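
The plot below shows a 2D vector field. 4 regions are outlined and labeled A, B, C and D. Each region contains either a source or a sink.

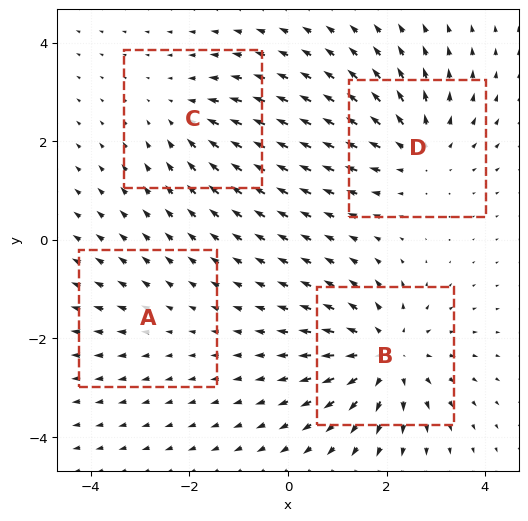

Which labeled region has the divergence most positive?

Divergence at each region's feature centre — A: about +2, B: about +6, C: about -3, D: about +4. Region B is most positive.

B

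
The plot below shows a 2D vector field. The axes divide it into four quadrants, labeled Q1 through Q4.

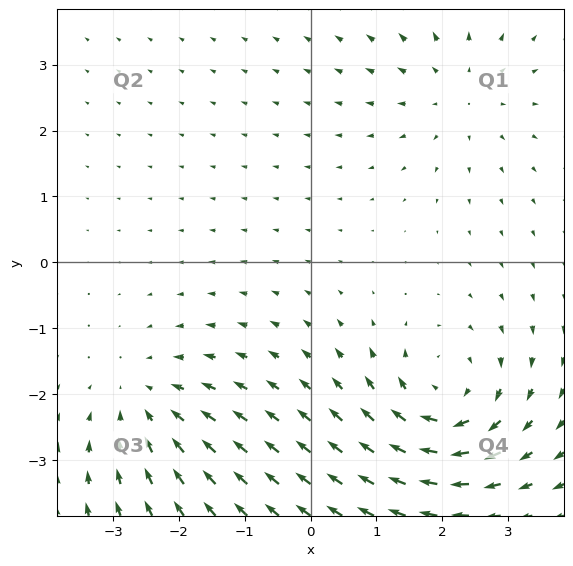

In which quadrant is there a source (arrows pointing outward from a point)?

The source sits at approximately (2.3, 2.6), which lies in quadrant Q1. The divergence there is about +3, positive as expected for a source.

Q1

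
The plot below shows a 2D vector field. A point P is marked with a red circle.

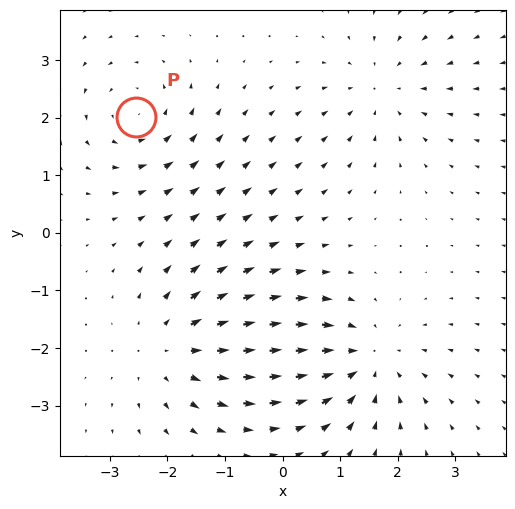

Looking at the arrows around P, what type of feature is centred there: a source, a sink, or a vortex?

vortex

At P (-2.6, 2.0) the arrows circulate counterclockwise. Divergence ≈0, curl about +3 — near-zero divergence with nonzero curl is a vortex.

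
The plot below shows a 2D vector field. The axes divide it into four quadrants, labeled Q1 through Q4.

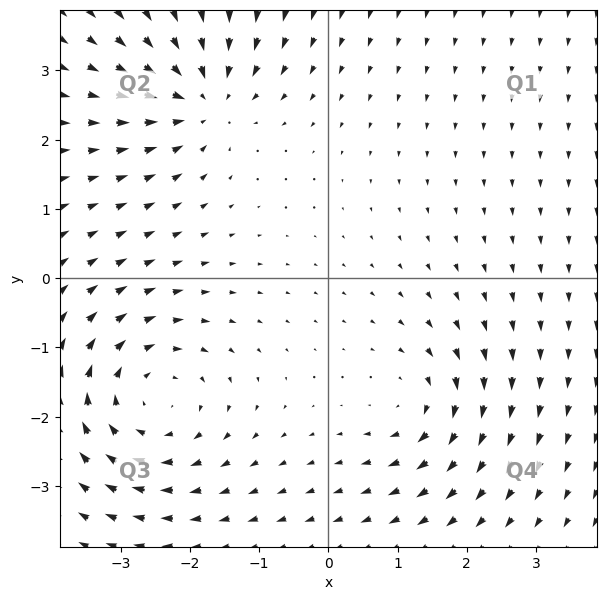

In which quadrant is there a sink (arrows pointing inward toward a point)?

The sink sits at approximately (-1.8, 2.6), which lies in quadrant Q2. The divergence there is about -4, negative as expected for a sink.

Q2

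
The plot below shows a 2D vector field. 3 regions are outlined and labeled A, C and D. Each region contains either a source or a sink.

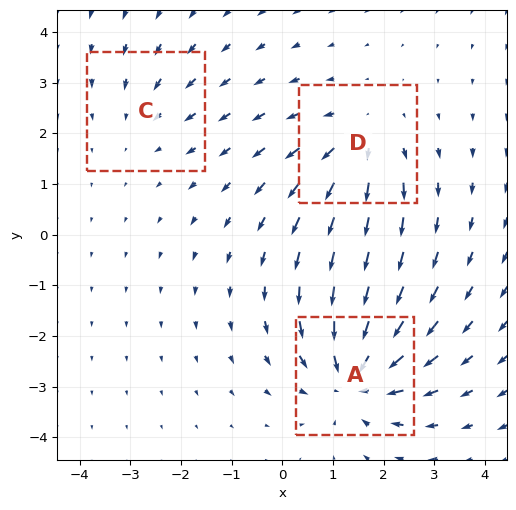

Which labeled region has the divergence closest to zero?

C

Divergence at each region's feature centre — A: about -5, C: about -2, D: about +3. Region C is closest to zero.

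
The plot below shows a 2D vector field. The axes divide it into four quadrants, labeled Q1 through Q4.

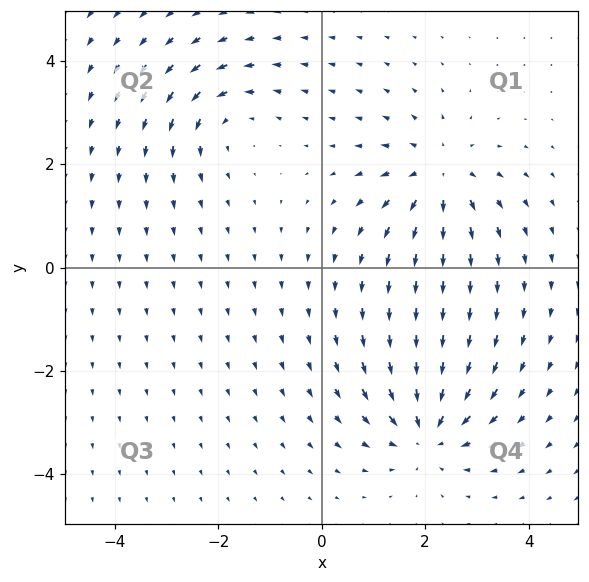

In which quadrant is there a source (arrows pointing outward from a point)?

The source sits at approximately (2.3, 1.8), which lies in quadrant Q1. The divergence there is about +5, positive as expected for a source.

Q1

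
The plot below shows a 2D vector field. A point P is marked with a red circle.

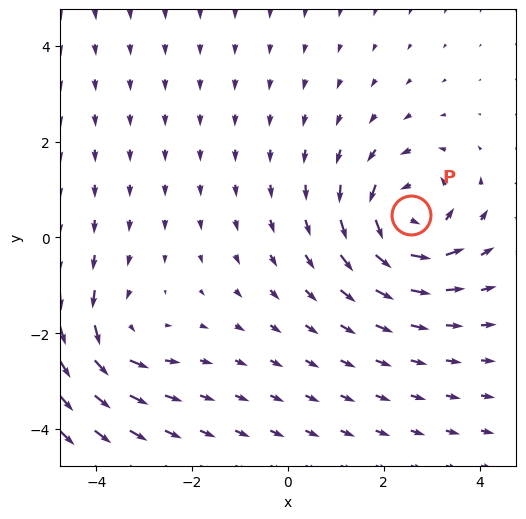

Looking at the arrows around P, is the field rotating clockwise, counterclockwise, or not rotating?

Near P at (2.6, 0.5) the arrows circulate counterclockwise. The curl (z-component) there is about +5; positive curl means counterclockwise rotation.

counterclockwise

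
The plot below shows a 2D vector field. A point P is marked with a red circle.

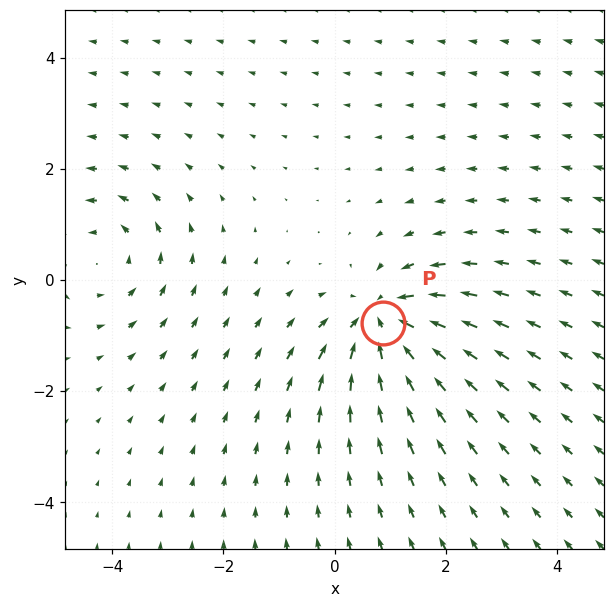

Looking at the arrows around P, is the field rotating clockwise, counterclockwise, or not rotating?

not rotating

Near P at (0.9, -0.8) the arrows show no circulation. The curl there is ≈0.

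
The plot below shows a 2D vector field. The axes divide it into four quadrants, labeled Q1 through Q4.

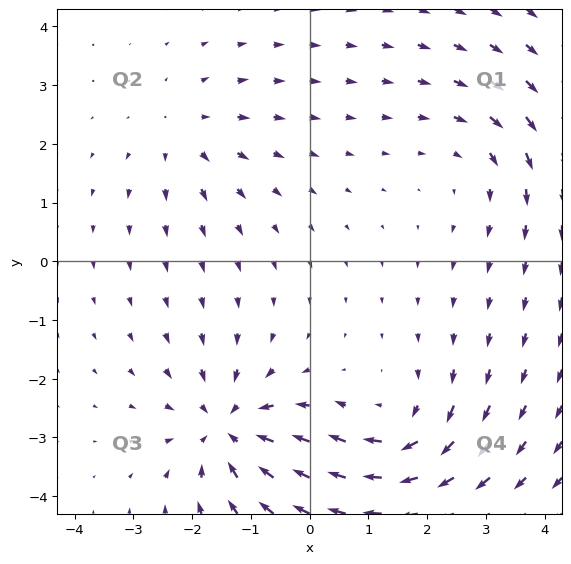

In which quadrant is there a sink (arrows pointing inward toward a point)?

Q3

The sink sits at approximately (-1.4, -2.8), which lies in quadrant Q3. The divergence there is about -6, negative as expected for a sink.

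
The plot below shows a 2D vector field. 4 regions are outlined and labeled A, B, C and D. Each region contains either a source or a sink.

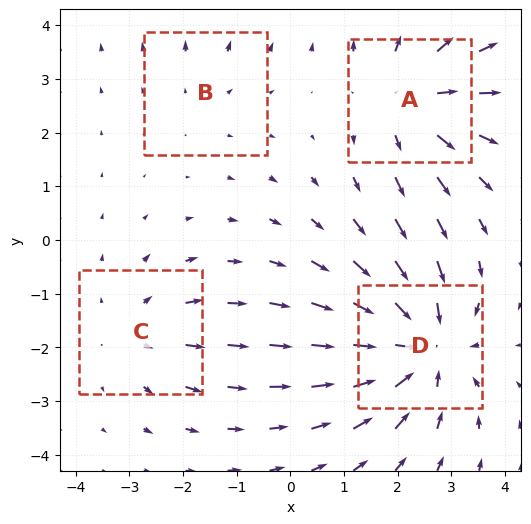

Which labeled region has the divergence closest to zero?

Divergence at each region's feature centre — A: about +4, B: about +2, C: about +3, D: about -6. Region B is closest to zero.

B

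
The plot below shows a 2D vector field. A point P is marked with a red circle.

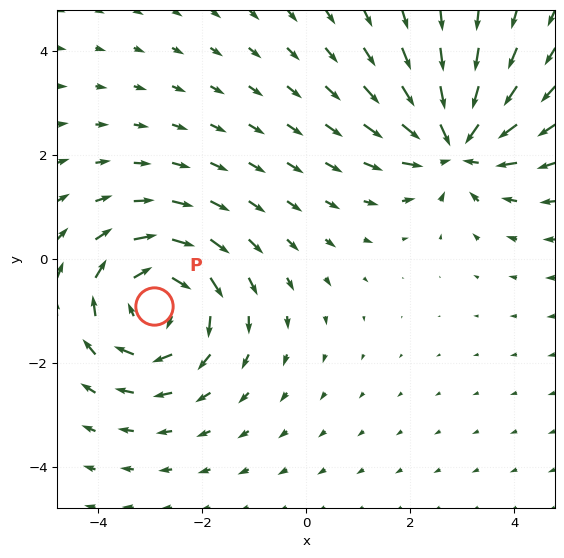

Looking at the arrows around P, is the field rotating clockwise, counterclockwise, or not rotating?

Near P at (-2.9, -0.9) the arrows circulate clockwise. The curl (z-component) there is about -4; negative curl means clockwise rotation.

clockwise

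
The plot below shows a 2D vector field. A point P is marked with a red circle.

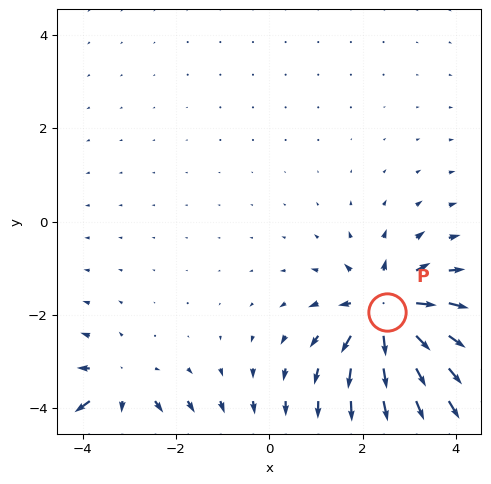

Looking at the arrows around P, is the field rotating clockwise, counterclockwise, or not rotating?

Near P at (2.5, -1.9) the arrows show no circulation. The curl there is ≈0.

not rotating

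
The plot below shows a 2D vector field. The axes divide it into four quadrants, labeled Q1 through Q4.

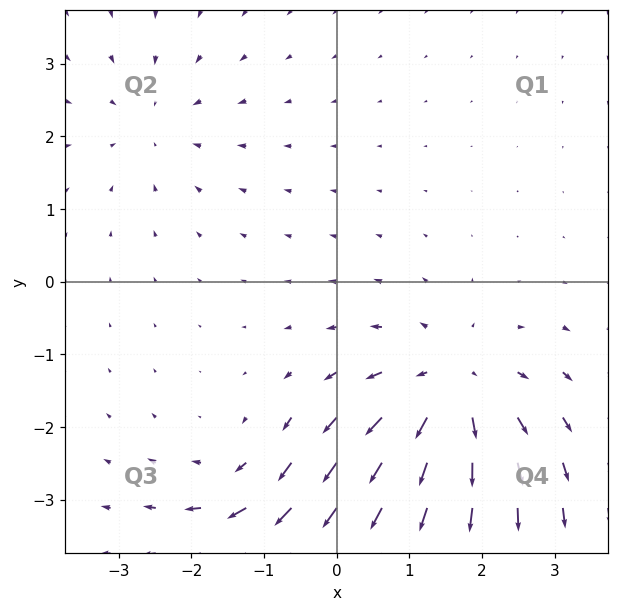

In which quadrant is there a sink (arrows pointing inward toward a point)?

Q2

The sink sits at approximately (-2.5, 2.2), which lies in quadrant Q2. The divergence there is about -3, negative as expected for a sink.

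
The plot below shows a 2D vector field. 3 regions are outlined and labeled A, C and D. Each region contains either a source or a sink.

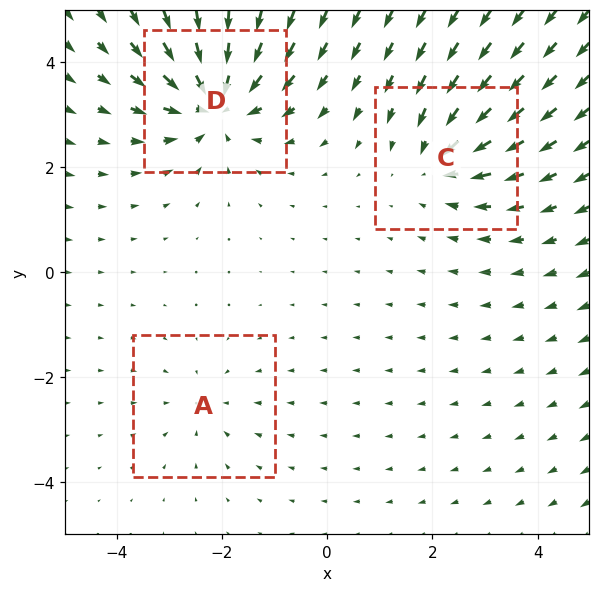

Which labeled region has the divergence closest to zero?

Divergence at each region's feature centre — A: about -2, C: about -3, D: about -5. Region A is closest to zero.

A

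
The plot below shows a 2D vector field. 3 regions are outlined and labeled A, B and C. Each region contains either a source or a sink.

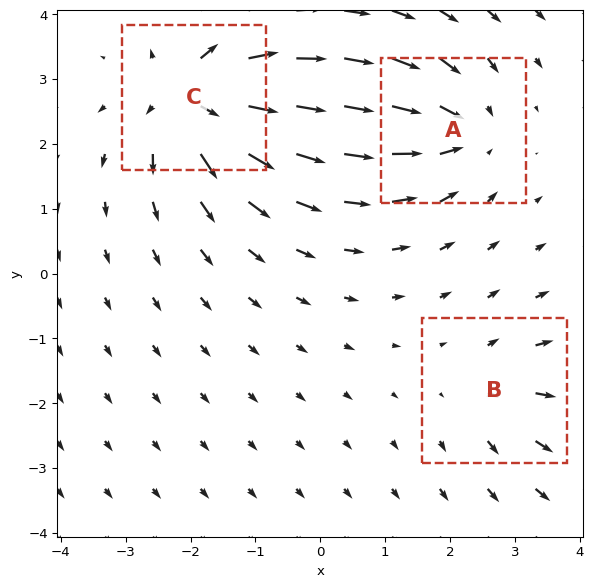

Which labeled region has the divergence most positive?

C

Divergence at each region's feature centre — A: about -4, B: about +2, C: about +5. Region C is most positive.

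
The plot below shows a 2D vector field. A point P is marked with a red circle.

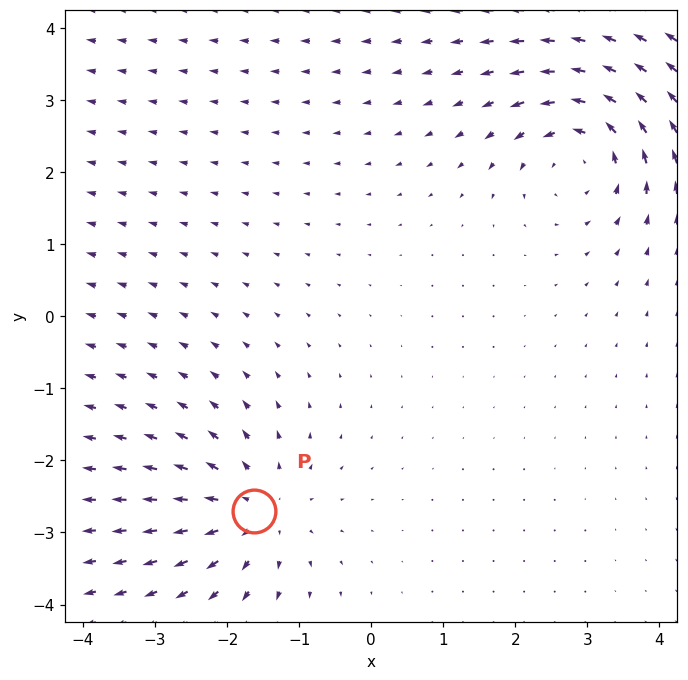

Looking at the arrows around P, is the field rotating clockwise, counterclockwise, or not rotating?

not rotating

Near P at (-1.6, -2.7) the arrows show no circulation. The curl there is ≈0.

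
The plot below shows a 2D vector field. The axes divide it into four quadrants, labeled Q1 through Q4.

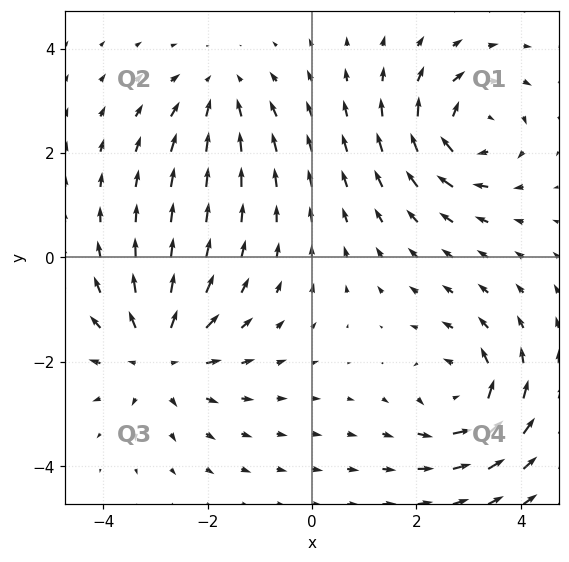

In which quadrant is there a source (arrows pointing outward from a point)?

Q3

The source sits at approximately (-2.9, -1.9), which lies in quadrant Q3. The divergence there is about +5, positive as expected for a source.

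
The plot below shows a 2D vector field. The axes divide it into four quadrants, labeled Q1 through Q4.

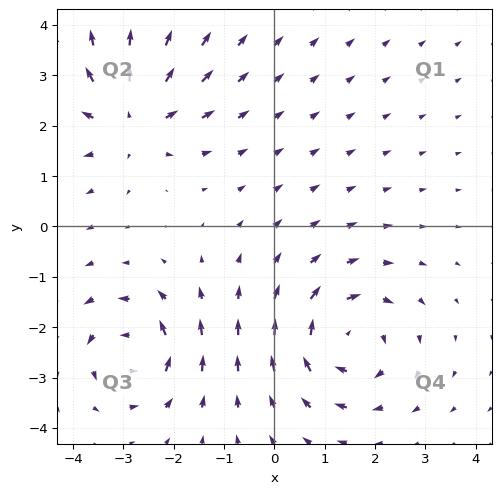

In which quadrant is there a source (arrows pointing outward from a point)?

Q2

The source sits at approximately (-2.8, 2.1), which lies in quadrant Q2. The divergence there is about +5, positive as expected for a source.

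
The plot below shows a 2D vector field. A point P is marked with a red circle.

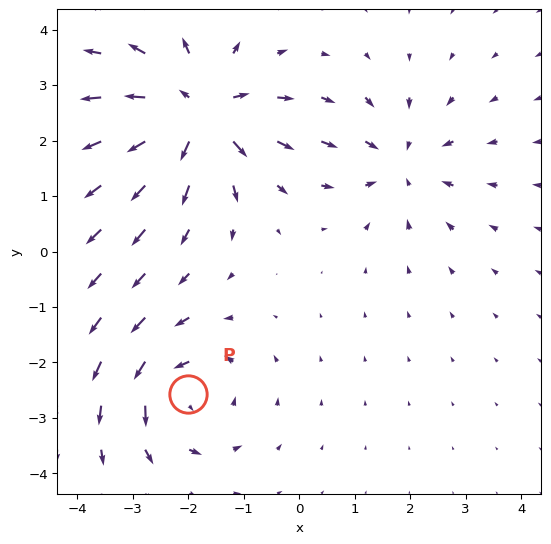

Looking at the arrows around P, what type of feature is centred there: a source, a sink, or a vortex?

vortex

At P (-2.0, -2.6) the arrows circulate counterclockwise. Divergence ≈0, curl about +4 — near-zero divergence with nonzero curl is a vortex.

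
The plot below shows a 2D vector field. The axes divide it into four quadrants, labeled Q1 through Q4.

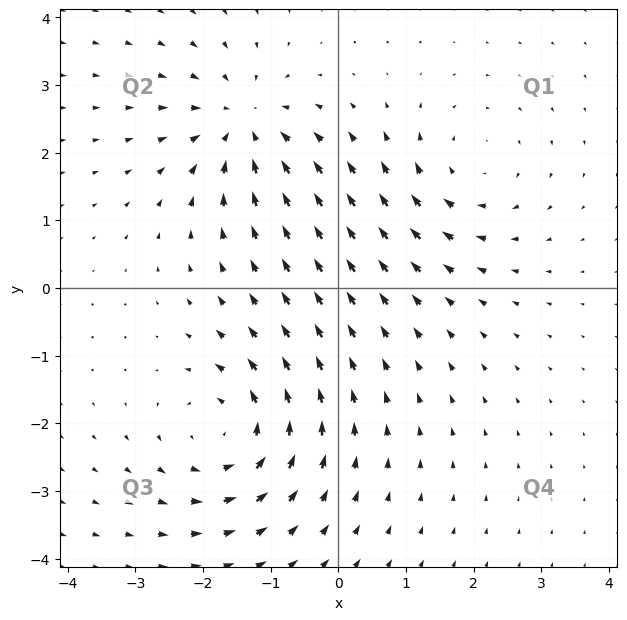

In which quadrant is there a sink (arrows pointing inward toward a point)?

Q2

The sink sits at approximately (-1.4, 2.4), which lies in quadrant Q2. The divergence there is about -5, negative as expected for a sink.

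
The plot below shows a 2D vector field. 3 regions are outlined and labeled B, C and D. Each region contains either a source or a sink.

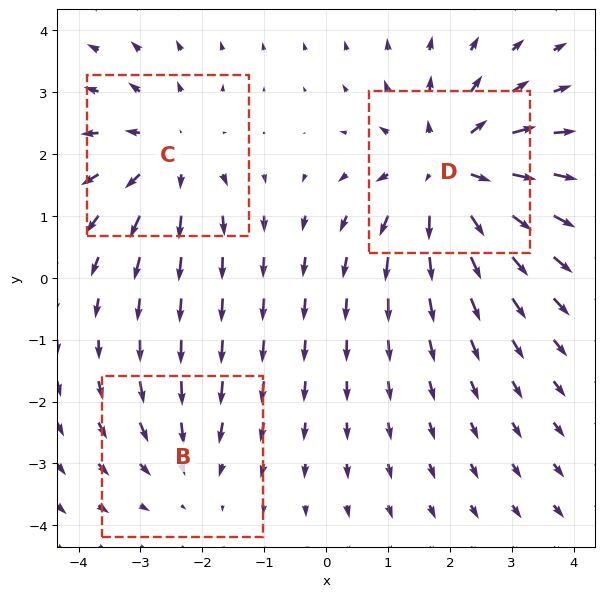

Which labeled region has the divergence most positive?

Divergence at each region's feature centre — B: about -2, C: about +3, D: about +4. Region D is most positive.

D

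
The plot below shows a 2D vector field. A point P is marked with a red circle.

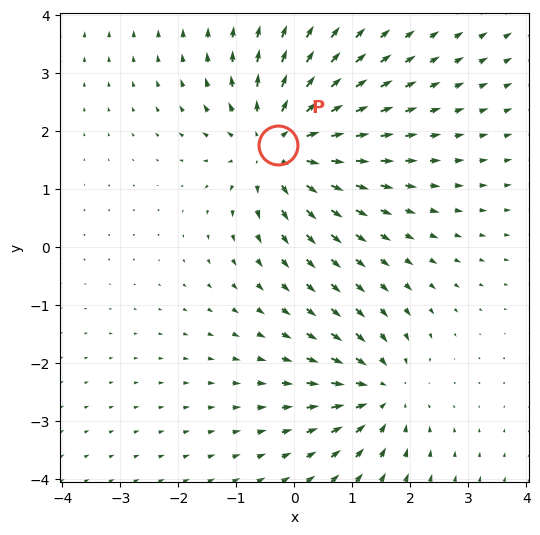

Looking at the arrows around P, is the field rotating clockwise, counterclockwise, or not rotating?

not rotating

Near P at (-0.3, 1.8) the arrows show no circulation. The curl there is ≈0.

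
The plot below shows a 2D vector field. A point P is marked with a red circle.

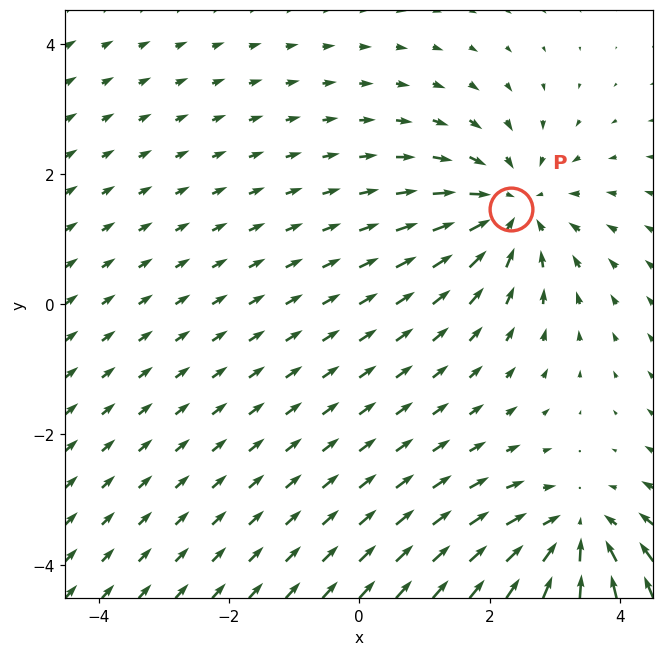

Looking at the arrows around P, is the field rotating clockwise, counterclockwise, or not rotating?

Near P at (2.3, 1.5) the arrows show no circulation. The curl there is ≈0.

not rotating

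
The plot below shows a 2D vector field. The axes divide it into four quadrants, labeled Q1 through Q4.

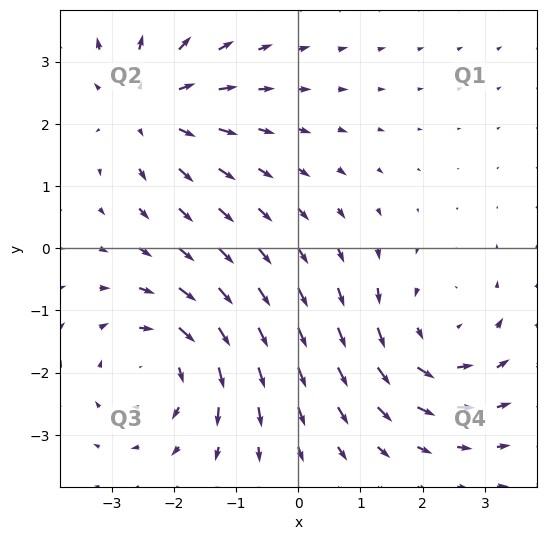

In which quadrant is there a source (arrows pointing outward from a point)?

Q2

The source sits at approximately (-2.4, 2.3), which lies in quadrant Q2. The divergence there is about +4, positive as expected for a source.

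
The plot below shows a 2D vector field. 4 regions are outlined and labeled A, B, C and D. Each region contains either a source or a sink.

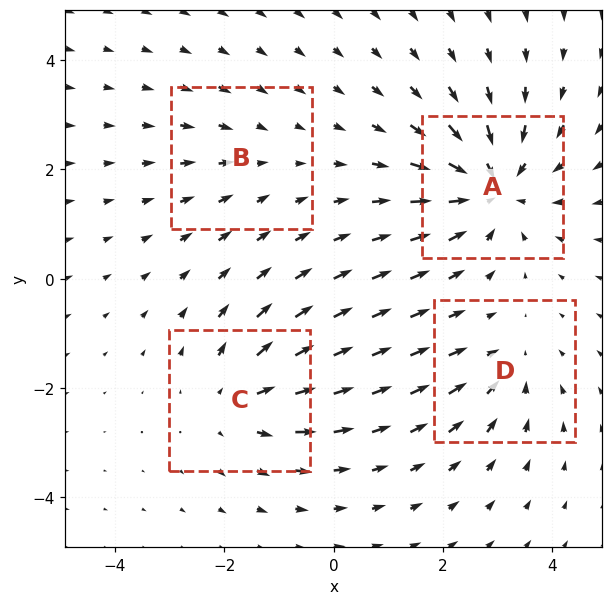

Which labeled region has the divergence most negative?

Divergence at each region's feature centre — A: about -6, B: about -2, C: about +4, D: about -3. Region A is most negative.

A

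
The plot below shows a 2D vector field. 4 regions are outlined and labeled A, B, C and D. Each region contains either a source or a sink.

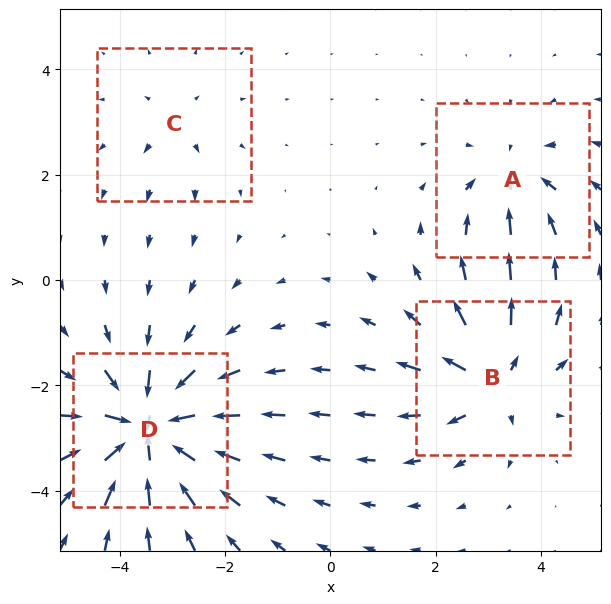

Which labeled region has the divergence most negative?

D

Divergence at each region's feature centre — A: about -4, B: about +6, C: about +2, D: about -9. Region D is most negative.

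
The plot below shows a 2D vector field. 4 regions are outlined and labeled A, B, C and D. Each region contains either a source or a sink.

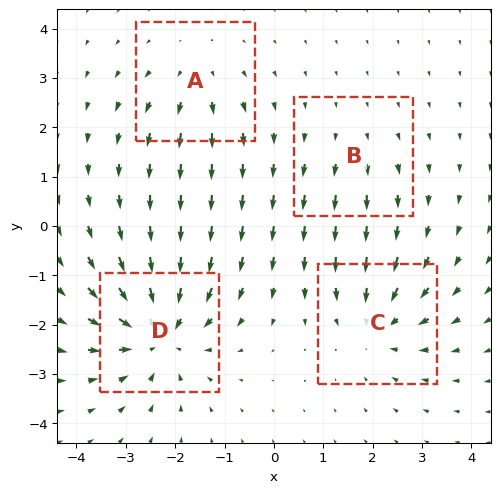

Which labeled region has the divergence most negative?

Divergence at each region's feature centre — A: about +3, B: about +2, C: about -5, D: about -7. Region D is most negative.

D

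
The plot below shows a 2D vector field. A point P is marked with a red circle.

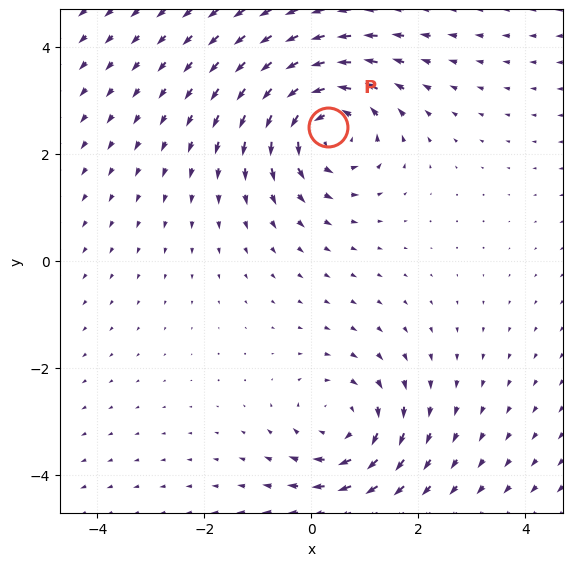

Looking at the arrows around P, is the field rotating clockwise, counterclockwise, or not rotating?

counterclockwise

Near P at (0.3, 2.5) the arrows circulate counterclockwise. The curl (z-component) there is about +4; positive curl means counterclockwise rotation.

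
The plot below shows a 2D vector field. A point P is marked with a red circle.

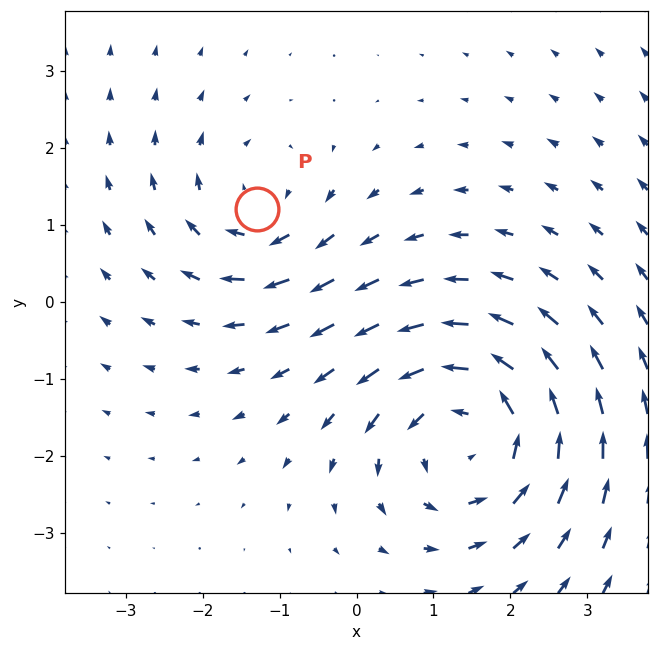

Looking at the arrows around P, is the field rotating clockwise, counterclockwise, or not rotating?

clockwise

Near P at (-1.3, 1.2) the arrows circulate clockwise. The curl (z-component) there is about -3; negative curl means clockwise rotation.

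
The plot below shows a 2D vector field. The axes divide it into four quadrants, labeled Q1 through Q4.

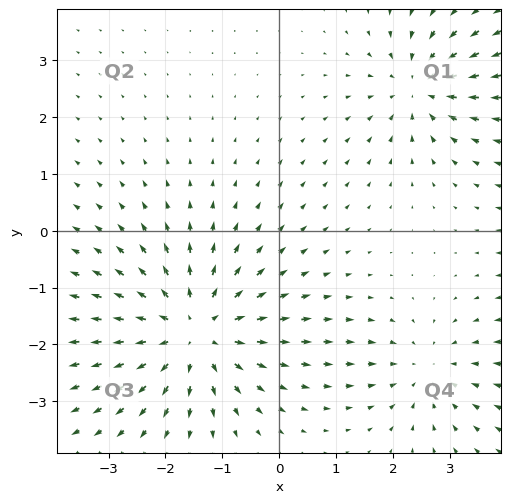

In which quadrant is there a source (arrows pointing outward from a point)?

The source sits at approximately (-1.5, -1.8), which lies in quadrant Q3. The divergence there is about +4, positive as expected for a source.

Q3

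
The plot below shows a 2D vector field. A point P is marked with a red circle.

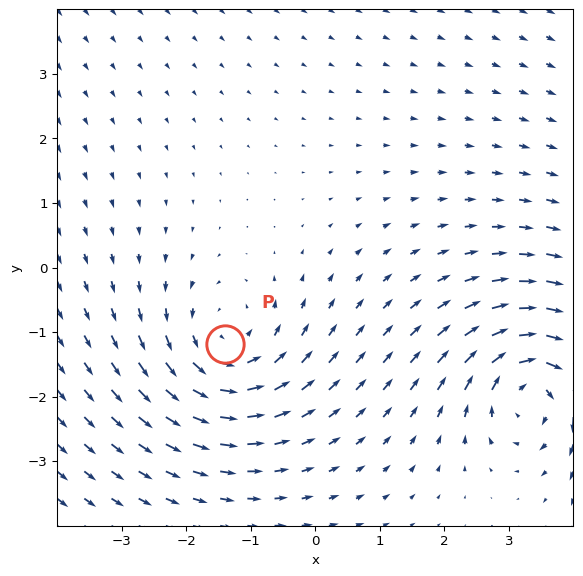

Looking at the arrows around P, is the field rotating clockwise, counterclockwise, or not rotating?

Near P at (-1.4, -1.2) the arrows circulate counterclockwise. The curl (z-component) there is about +3; positive curl means counterclockwise rotation.

counterclockwise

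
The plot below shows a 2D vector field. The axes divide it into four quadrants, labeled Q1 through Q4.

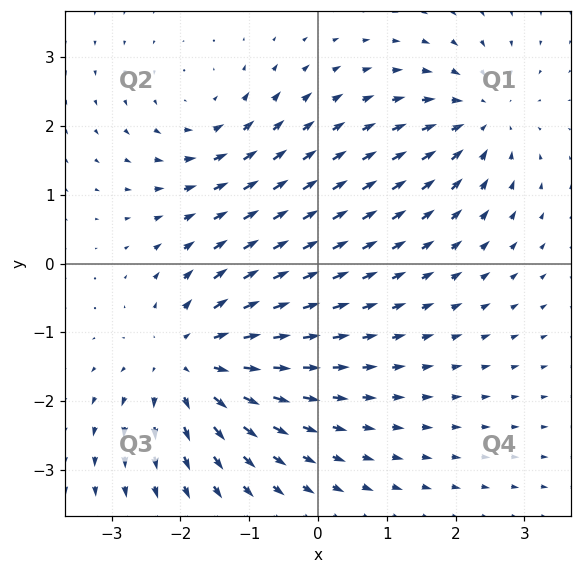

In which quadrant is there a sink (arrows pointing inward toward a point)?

The sink sits at approximately (2.4, 2.1), which lies in quadrant Q1. The divergence there is about -3, negative as expected for a sink.

Q1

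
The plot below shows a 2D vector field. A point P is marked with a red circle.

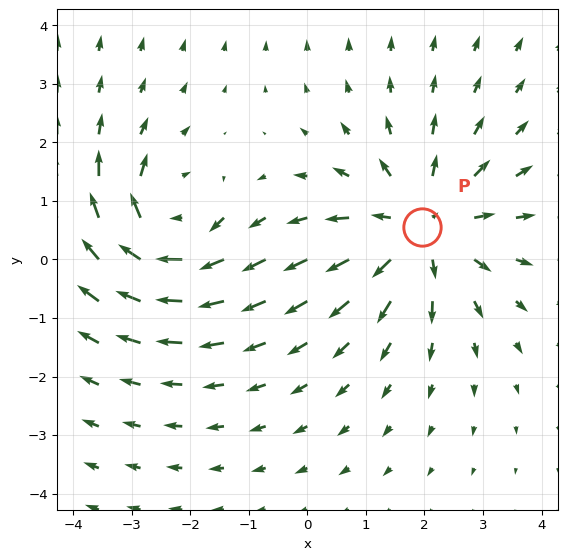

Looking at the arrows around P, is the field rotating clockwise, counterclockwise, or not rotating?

Near P at (2.0, 0.6) the arrows show no circulation. The curl there is ≈0.

not rotating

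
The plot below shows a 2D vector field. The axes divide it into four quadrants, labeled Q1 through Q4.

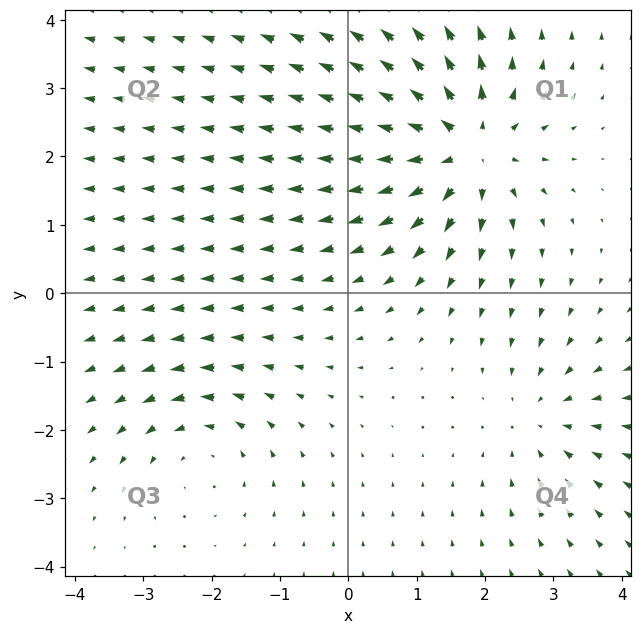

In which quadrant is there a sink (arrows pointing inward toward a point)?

The sink sits at approximately (2.8, -1.8), which lies in quadrant Q4. The divergence there is about -3, negative as expected for a sink.

Q4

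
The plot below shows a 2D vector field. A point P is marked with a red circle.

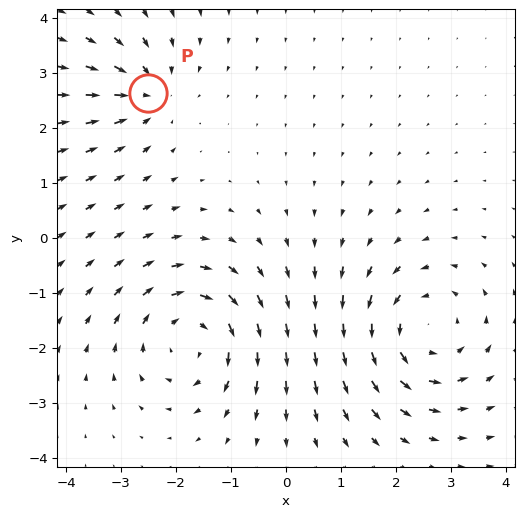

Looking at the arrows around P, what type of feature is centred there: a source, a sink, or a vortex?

sink

At P (-2.5, 2.6) the arrows converge inward. Divergence about -3, curl ≈0 — negative divergence with near-zero curl is a sink.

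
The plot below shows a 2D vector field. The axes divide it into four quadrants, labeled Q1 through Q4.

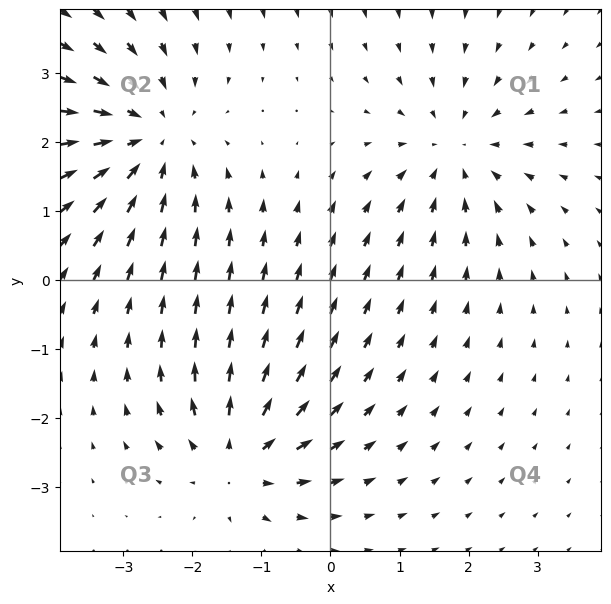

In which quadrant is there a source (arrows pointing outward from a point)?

The source sits at approximately (-1.3, -2.6), which lies in quadrant Q3. The divergence there is about +4, positive as expected for a source.

Q3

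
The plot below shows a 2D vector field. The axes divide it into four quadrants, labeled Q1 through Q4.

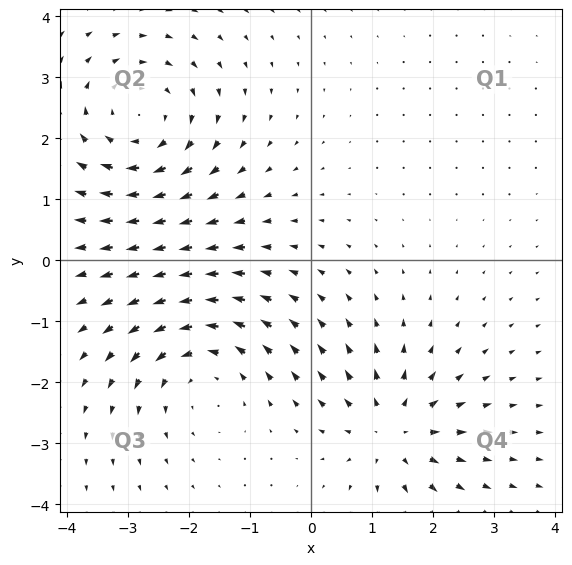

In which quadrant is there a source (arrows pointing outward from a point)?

The source sits at approximately (1.3, -2.8), which lies in quadrant Q4. The divergence there is about +4, positive as expected for a source.

Q4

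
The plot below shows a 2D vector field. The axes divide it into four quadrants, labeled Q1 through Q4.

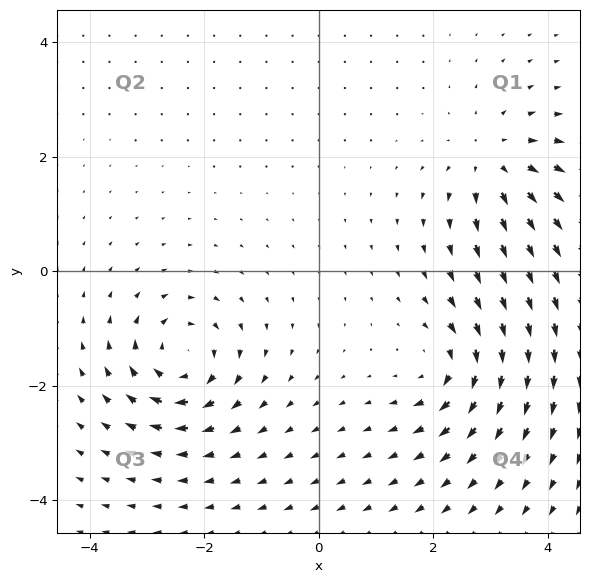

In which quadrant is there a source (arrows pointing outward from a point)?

Q1

The source sits at approximately (3.1, 1.9), which lies in quadrant Q1. The divergence there is about +4, positive as expected for a source.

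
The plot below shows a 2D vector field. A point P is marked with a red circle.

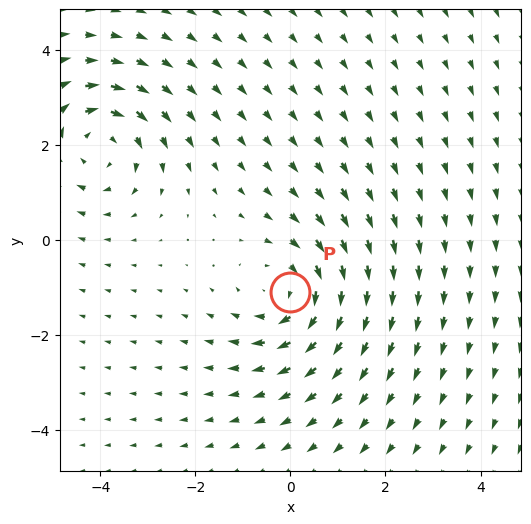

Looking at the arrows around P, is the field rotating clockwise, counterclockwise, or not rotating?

clockwise

Near P at (-0.0, -1.1) the arrows circulate clockwise. The curl (z-component) there is about -2; negative curl means clockwise rotation.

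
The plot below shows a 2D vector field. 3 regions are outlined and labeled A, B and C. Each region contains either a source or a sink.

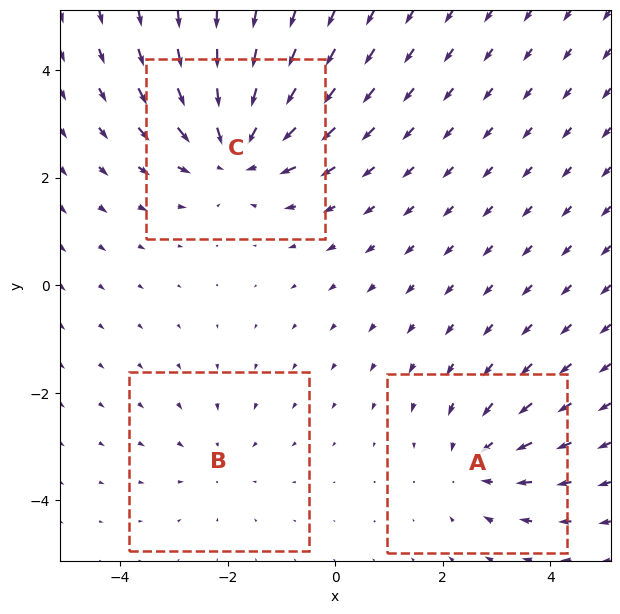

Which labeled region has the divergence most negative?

Divergence at each region's feature centre — A: about -3, B: about -2, C: about -5. Region C is most negative.

C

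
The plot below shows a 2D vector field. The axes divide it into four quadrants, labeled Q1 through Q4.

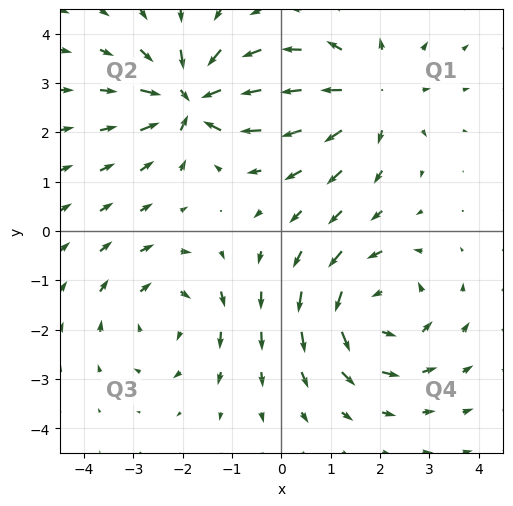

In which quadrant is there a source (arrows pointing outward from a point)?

Q1

The source sits at approximately (1.8, 2.8), which lies in quadrant Q1. The divergence there is about +3, positive as expected for a source.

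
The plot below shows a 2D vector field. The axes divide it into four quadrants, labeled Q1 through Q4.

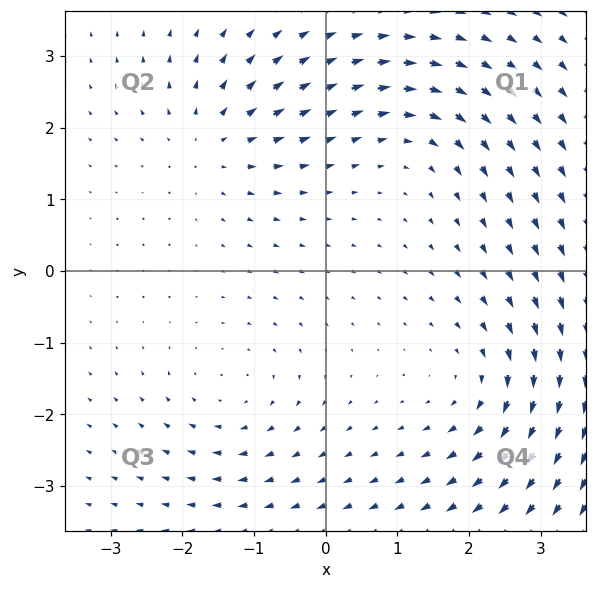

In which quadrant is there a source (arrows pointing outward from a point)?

Q2

The source sits at approximately (-1.6, 1.8), which lies in quadrant Q2. The divergence there is about +4, positive as expected for a source.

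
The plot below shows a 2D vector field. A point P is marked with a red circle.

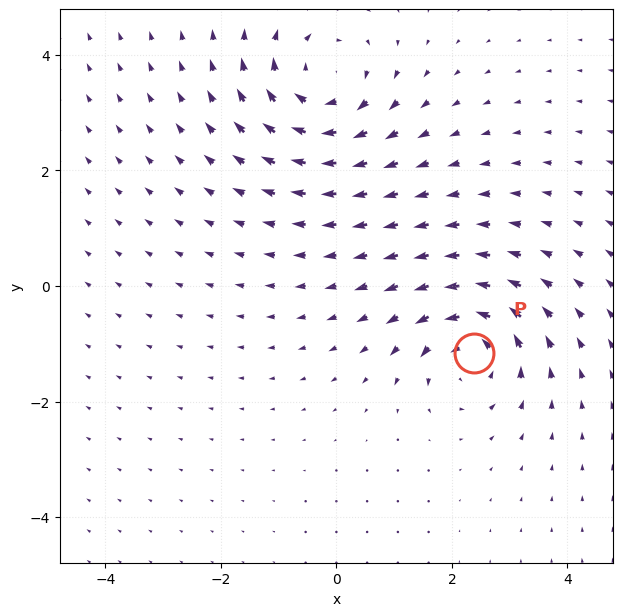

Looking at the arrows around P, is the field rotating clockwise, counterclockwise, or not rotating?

Near P at (2.4, -1.2) the arrows circulate counterclockwise. The curl (z-component) there is about +5; positive curl means counterclockwise rotation.

counterclockwise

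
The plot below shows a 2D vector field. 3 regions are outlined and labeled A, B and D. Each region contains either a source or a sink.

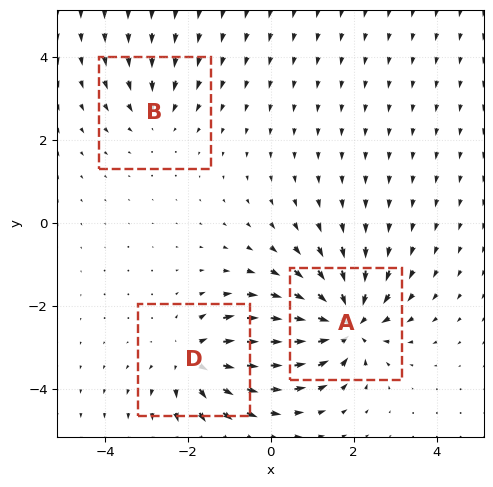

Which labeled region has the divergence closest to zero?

B

Divergence at each region's feature centre — A: about -5, B: about -2, D: about +4. Region B is closest to zero.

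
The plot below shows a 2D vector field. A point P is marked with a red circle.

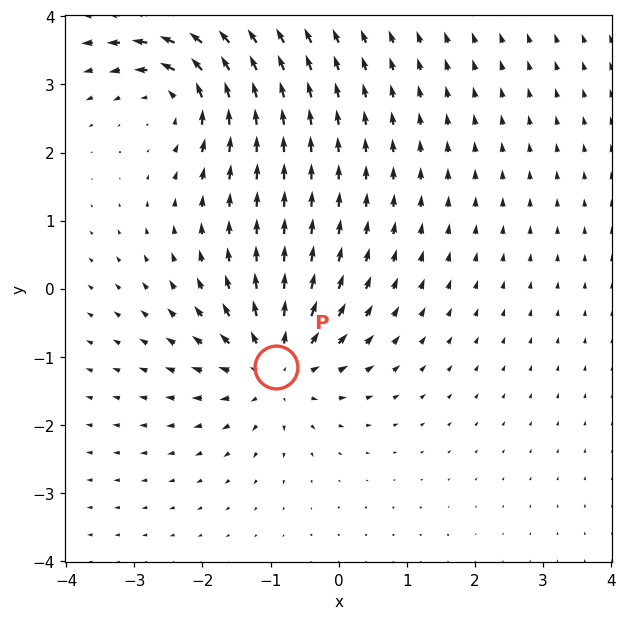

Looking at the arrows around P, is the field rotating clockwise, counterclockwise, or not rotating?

not rotating

Near P at (-0.9, -1.1) the arrows show no circulation. The curl there is ≈0.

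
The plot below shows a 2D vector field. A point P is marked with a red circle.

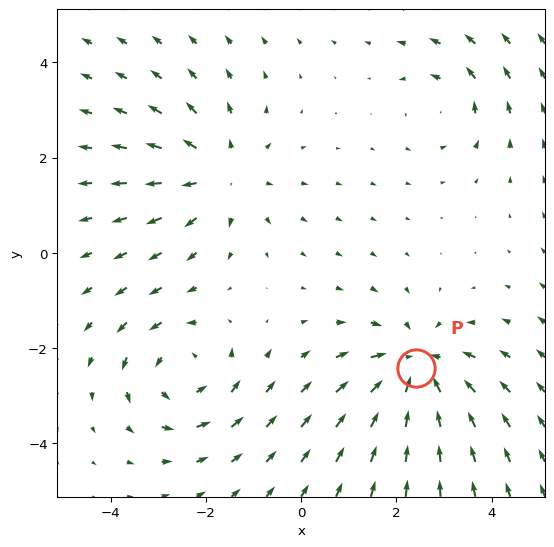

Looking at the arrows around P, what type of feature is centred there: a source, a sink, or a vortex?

At P (2.4, -2.4) the arrows converge inward. Divergence about -5, curl ≈0 — negative divergence with near-zero curl is a sink.

sink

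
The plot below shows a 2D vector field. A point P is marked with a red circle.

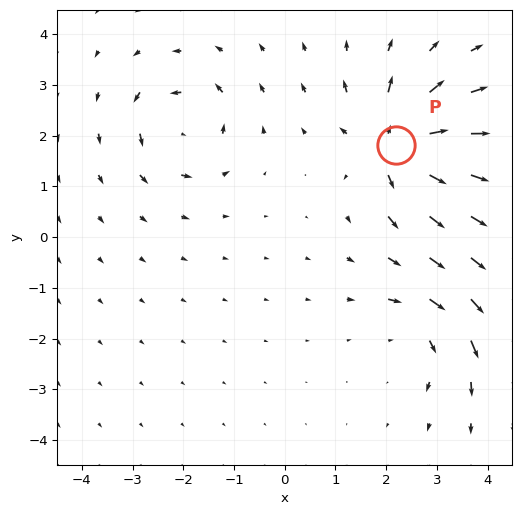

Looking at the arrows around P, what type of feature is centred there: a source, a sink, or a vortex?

source

At P (2.2, 1.8) the arrows spread outward. Divergence about +7, curl ≈0 — positive divergence with near-zero curl is a source.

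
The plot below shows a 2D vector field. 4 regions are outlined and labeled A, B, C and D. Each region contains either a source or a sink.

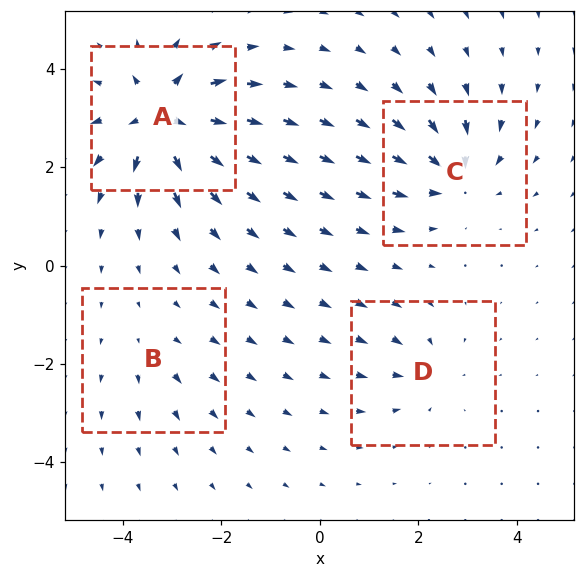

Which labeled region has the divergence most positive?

Divergence at each region's feature centre — A: about +8, B: about +2, C: about -6, D: about -4. Region A is most positive.

A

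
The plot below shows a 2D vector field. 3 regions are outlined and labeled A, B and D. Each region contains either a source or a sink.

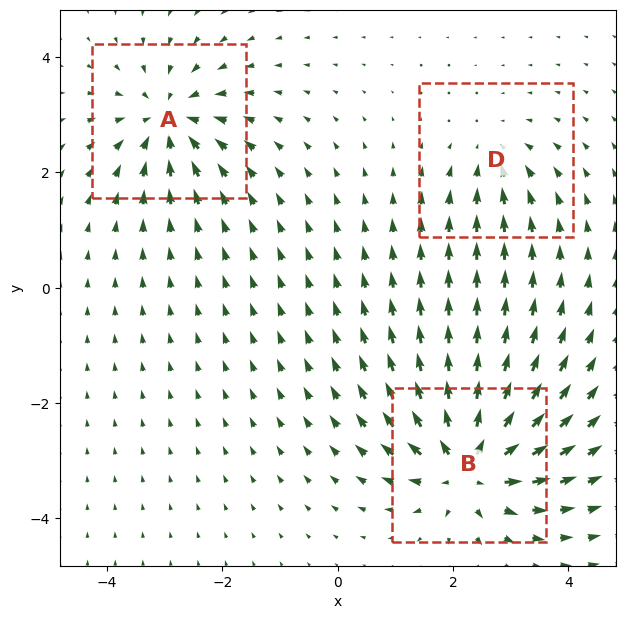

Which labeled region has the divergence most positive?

B

Divergence at each region's feature centre — A: about -4, B: about +6, D: about -3. Region B is most positive.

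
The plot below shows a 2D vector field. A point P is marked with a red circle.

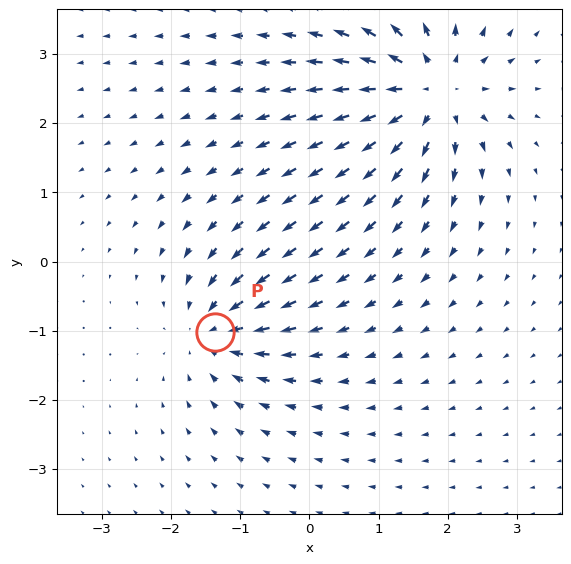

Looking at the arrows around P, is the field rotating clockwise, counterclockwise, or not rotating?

Near P at (-1.4, -1.0) the arrows show no circulation. The curl there is ≈0.

not rotating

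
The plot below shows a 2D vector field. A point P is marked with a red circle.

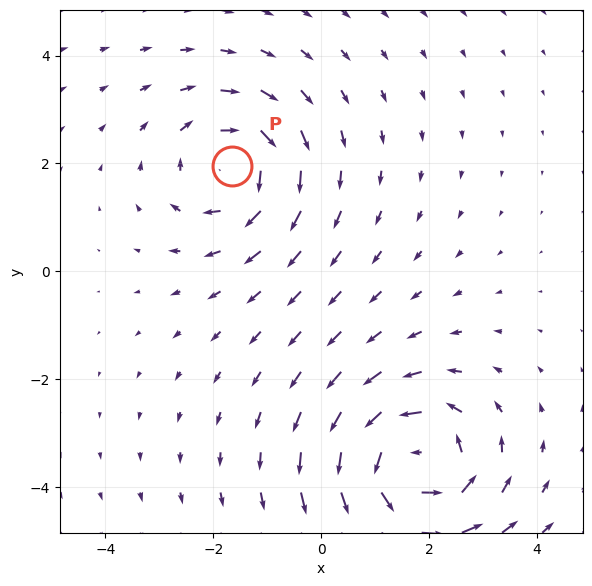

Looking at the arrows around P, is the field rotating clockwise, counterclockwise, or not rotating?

clockwise

Near P at (-1.7, 1.9) the arrows circulate clockwise. The curl (z-component) there is about -3; negative curl means clockwise rotation.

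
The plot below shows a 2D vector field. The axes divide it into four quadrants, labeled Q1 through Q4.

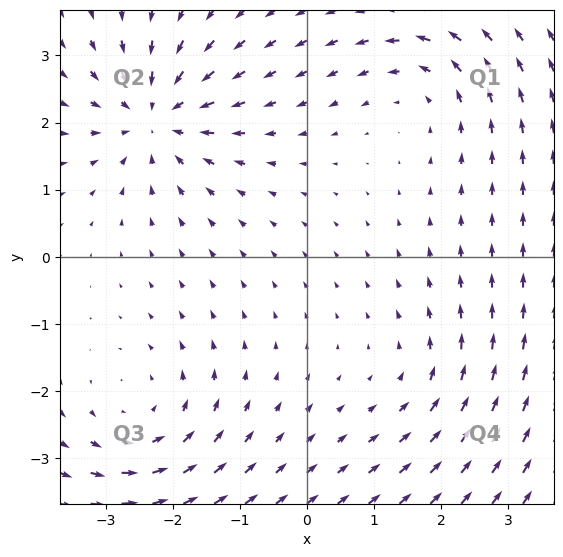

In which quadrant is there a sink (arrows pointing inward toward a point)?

The sink sits at approximately (-2.2, 2.1), which lies in quadrant Q2. The divergence there is about -6, negative as expected for a sink.

Q2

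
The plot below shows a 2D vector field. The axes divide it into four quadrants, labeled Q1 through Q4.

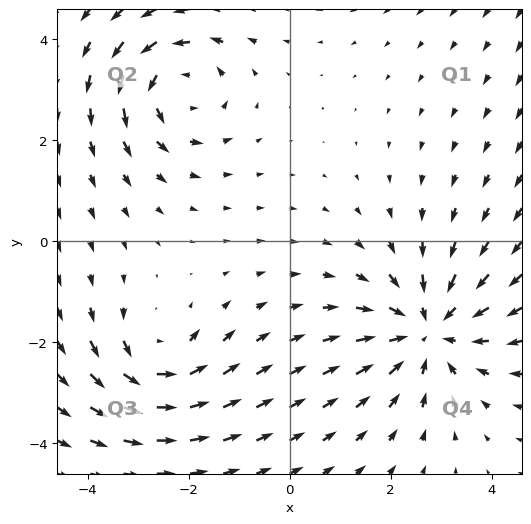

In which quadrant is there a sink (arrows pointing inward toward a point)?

The sink sits at approximately (2.7, -1.8), which lies in quadrant Q4. The divergence there is about -4, negative as expected for a sink.

Q4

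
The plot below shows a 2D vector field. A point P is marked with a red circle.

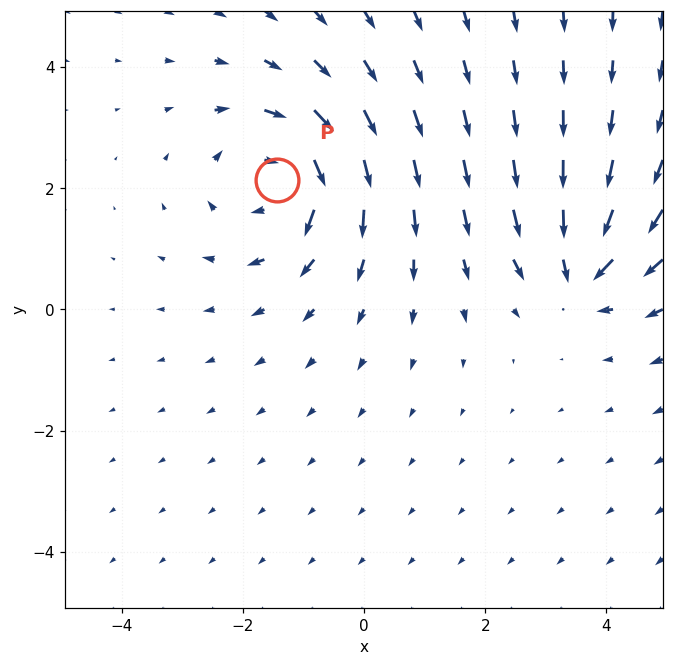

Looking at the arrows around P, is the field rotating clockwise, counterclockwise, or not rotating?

clockwise

Near P at (-1.4, 2.1) the arrows circulate clockwise. The curl (z-component) there is about -4; negative curl means clockwise rotation.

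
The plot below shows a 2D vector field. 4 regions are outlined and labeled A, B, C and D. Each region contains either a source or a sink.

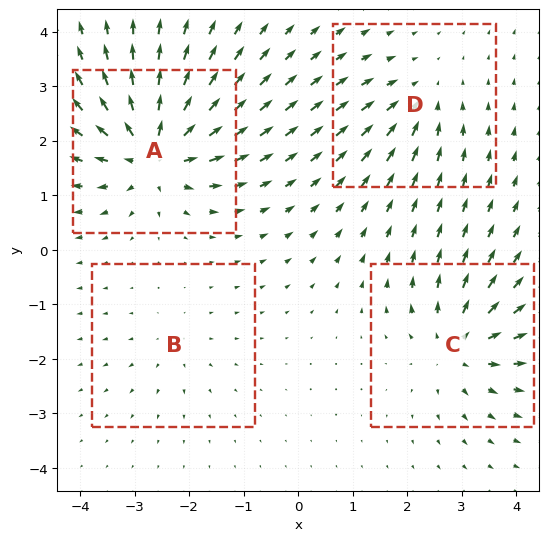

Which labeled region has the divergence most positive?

Divergence at each region's feature centre — A: about +9, B: about +3, C: about +6, D: about -4. Region A is most positive.

A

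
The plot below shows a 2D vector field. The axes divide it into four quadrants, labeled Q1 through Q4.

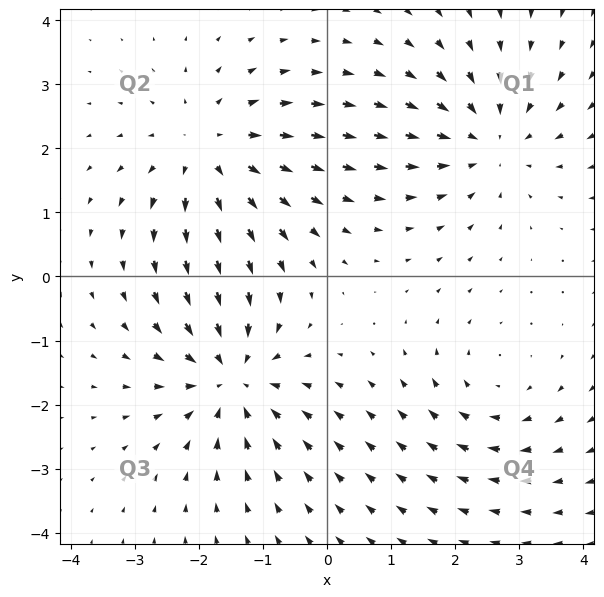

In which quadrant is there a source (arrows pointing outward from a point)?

Q2

The source sits at approximately (-1.8, 1.9), which lies in quadrant Q2. The divergence there is about +3, positive as expected for a source.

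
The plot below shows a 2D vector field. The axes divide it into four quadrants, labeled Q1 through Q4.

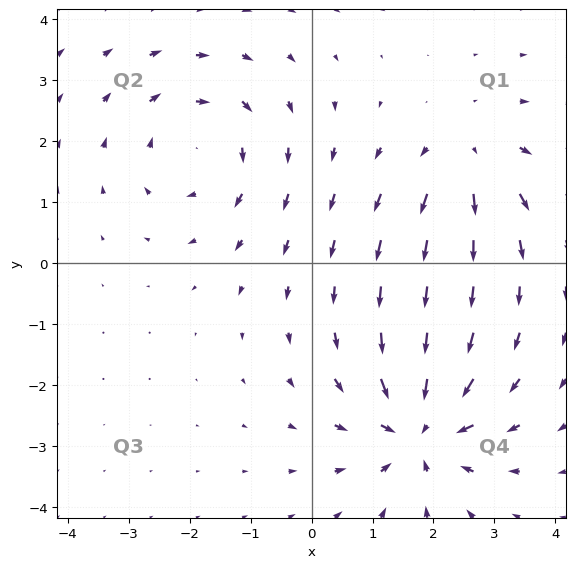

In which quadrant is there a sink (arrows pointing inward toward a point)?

Q4

The sink sits at approximately (1.8, -2.7), which lies in quadrant Q4. The divergence there is about -5, negative as expected for a sink.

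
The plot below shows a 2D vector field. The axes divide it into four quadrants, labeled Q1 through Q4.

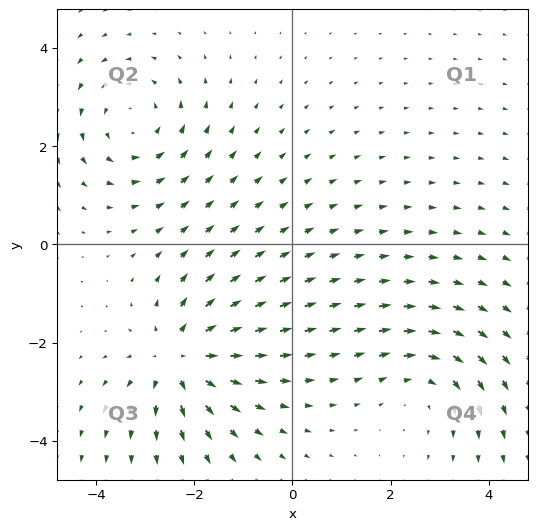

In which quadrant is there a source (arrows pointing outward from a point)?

Q3

The source sits at approximately (-2.3, -2.3), which lies in quadrant Q3. The divergence there is about +5, positive as expected for a source.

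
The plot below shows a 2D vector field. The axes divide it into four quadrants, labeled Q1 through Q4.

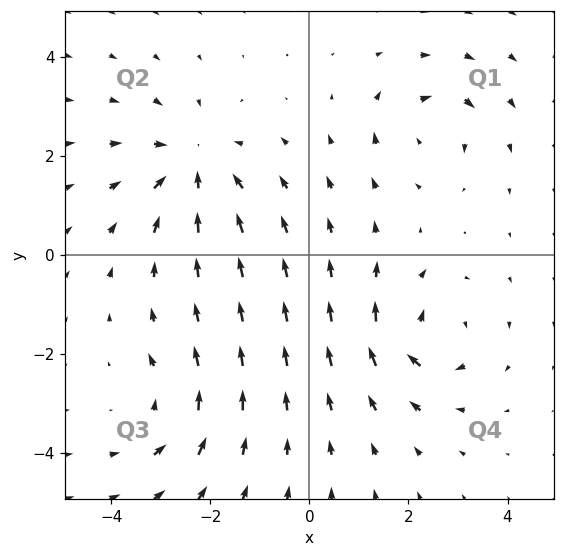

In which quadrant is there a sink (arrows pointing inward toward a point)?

Q2

The sink sits at approximately (-2.3, 1.8), which lies in quadrant Q2. The divergence there is about -4, negative as expected for a sink.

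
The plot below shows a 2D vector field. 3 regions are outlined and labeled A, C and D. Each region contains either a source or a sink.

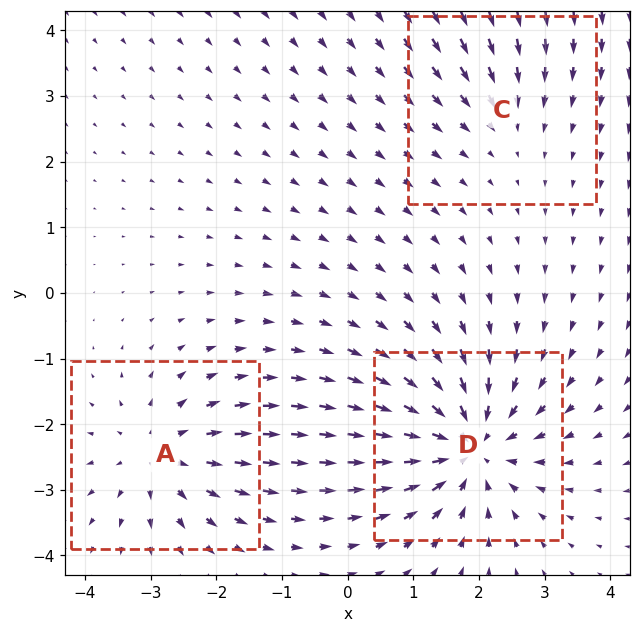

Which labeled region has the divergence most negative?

Divergence at each region's feature centre — A: about +3, C: about -2, D: about -5. Region D is most negative.

D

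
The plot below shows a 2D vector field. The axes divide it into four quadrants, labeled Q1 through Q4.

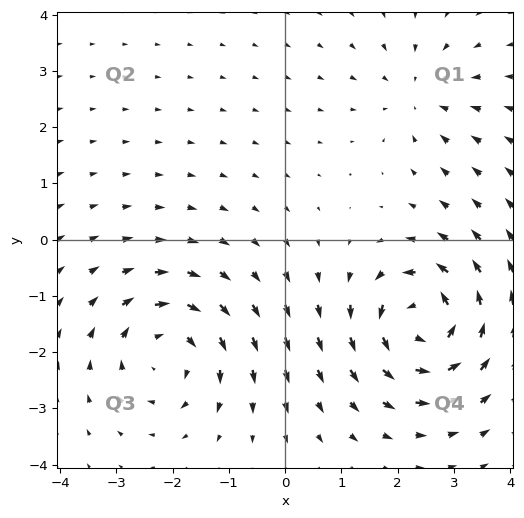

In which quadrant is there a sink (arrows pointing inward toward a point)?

Q1

The sink sits at approximately (2.4, 2.6), which lies in quadrant Q1. The divergence there is about -3, negative as expected for a sink.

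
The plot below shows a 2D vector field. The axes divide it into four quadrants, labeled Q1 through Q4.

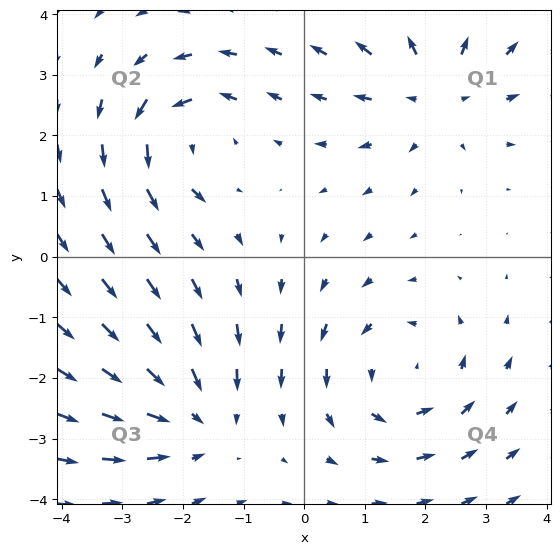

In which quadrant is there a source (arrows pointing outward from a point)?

The source sits at approximately (2.1, 2.7), which lies in quadrant Q1. The divergence there is about +4, positive as expected for a source.

Q1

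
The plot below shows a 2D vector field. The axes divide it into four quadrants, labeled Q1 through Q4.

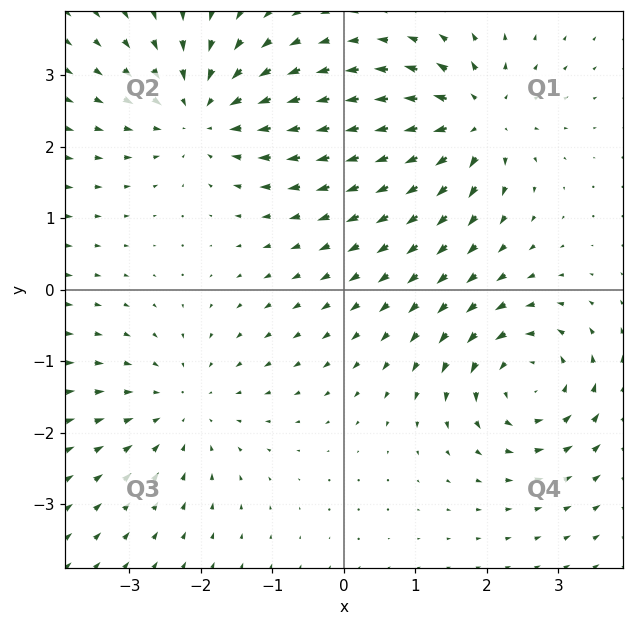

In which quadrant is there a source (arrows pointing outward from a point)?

Q1

The source sits at approximately (1.8, 2.4), which lies in quadrant Q1. The divergence there is about +7, positive as expected for a source.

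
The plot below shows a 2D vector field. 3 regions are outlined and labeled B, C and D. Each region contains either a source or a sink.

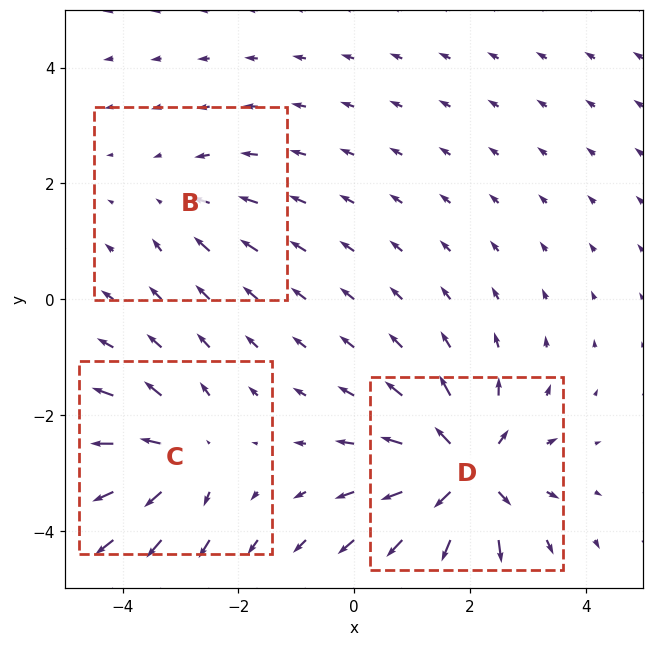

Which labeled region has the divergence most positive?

D

Divergence at each region's feature centre — B: about -2, C: about +4, D: about +6. Region D is most positive.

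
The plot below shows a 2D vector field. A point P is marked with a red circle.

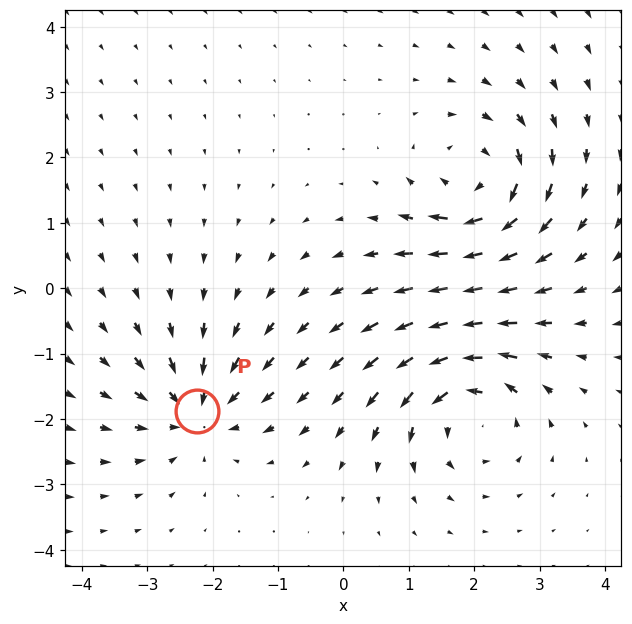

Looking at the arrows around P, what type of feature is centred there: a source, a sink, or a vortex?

sink

At P (-2.2, -1.9) the arrows converge inward. Divergence about -5, curl ≈0 — negative divergence with near-zero curl is a sink.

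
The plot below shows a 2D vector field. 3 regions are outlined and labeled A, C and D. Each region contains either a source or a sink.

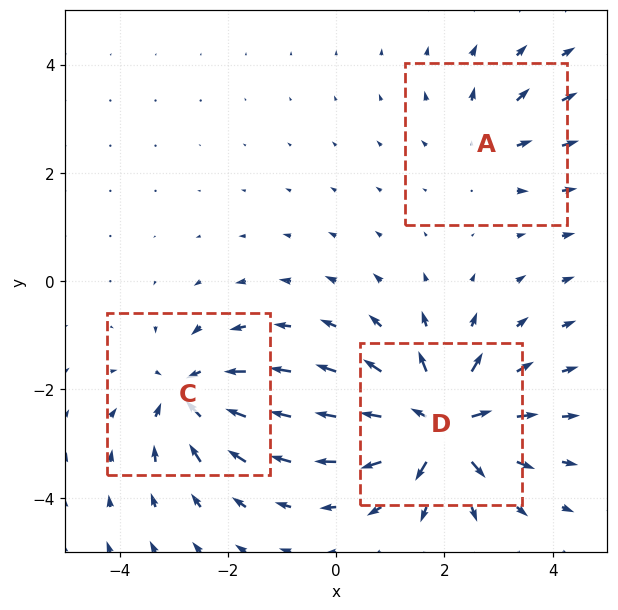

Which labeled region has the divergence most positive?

D

Divergence at each region's feature centre — A: about +2, C: about -4, D: about +6. Region D is most positive.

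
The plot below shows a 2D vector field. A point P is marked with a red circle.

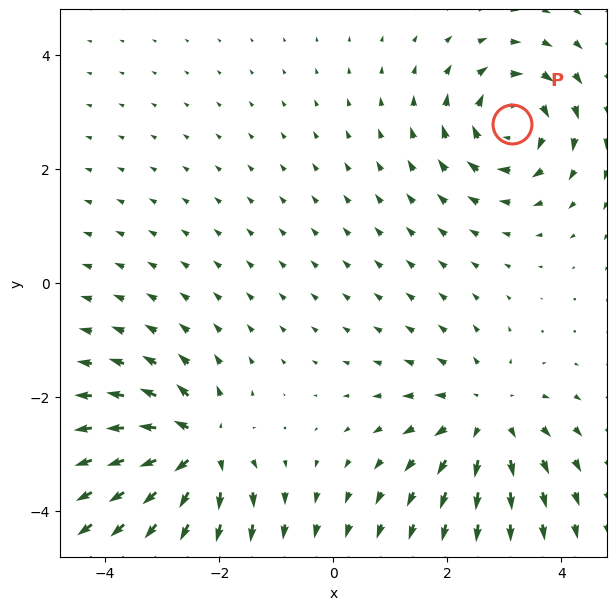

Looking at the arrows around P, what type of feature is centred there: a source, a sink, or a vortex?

vortex

At P (3.1, 2.8) the arrows circulate clockwise. Divergence ≈0, curl about -5 — near-zero divergence with nonzero curl is a vortex.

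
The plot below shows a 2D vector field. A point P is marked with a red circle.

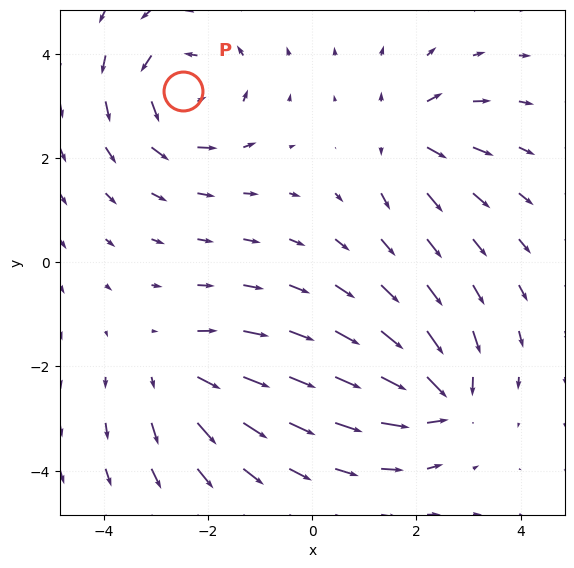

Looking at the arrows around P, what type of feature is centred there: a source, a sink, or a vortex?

At P (-2.5, 3.3) the arrows circulate counterclockwise. Divergence ≈0, curl about +4 — near-zero divergence with nonzero curl is a vortex.

vortex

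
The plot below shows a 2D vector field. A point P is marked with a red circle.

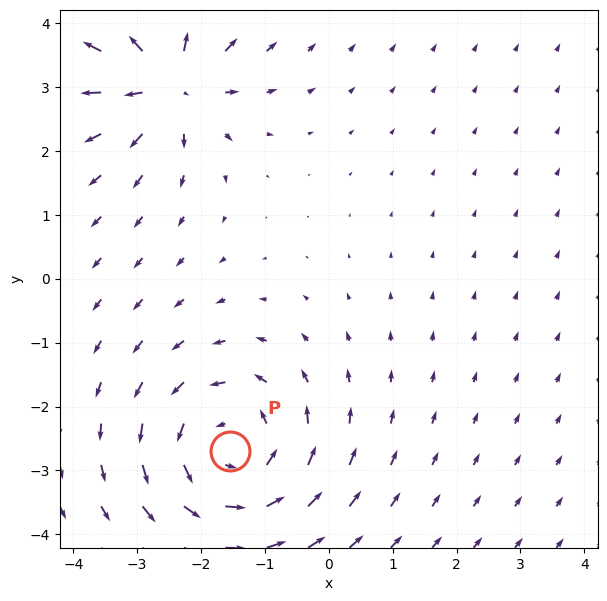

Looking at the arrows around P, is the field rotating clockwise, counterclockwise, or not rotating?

Near P at (-1.5, -2.7) the arrows circulate counterclockwise. The curl (z-component) there is about +4; positive curl means counterclockwise rotation.

counterclockwise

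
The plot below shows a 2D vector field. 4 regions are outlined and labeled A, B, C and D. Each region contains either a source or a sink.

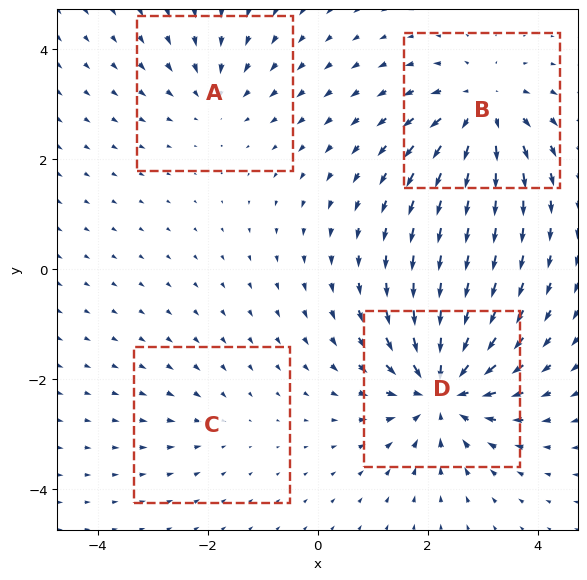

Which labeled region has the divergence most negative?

Divergence at each region's feature centre — A: about -3, B: about +6, C: about -2, D: about -7. Region D is most negative.

D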